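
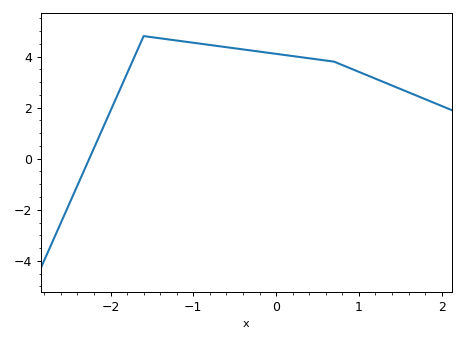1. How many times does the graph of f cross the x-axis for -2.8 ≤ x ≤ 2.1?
1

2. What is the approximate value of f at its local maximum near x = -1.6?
4.8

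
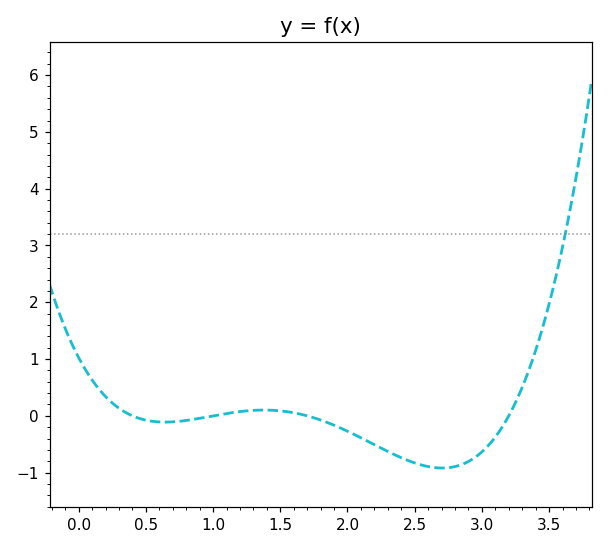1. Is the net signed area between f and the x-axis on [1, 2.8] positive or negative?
negative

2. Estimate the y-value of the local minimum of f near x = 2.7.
-0.919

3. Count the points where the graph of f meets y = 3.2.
1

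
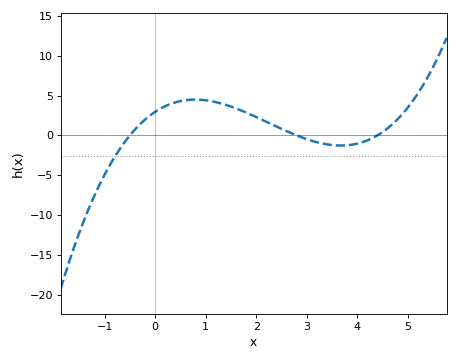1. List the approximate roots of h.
-0.5, 2.8, 4.4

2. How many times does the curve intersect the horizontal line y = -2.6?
1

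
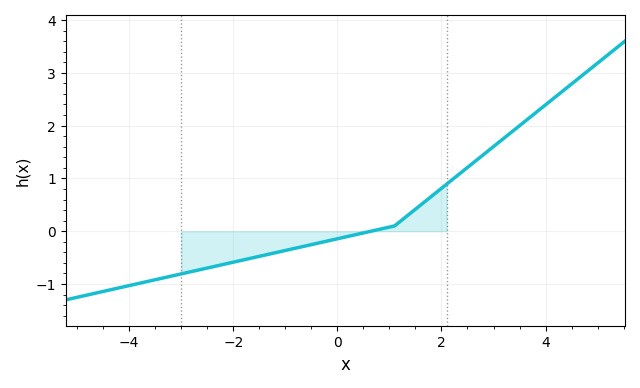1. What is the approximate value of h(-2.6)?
-0.7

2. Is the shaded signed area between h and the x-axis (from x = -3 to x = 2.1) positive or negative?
negative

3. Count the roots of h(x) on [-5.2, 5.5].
1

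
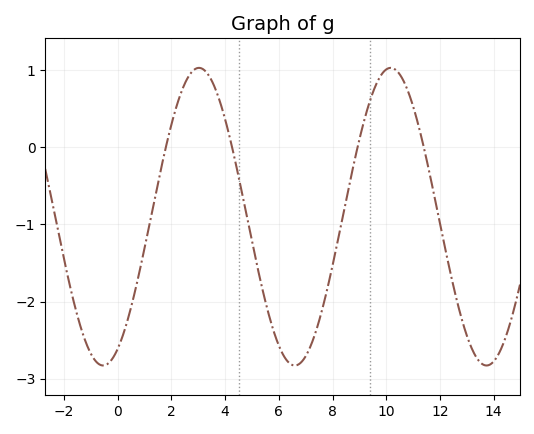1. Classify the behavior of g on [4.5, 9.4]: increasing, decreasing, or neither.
neither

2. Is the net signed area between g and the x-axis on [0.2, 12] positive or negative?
negative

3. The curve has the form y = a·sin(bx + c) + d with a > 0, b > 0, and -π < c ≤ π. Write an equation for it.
y = 1.93sin(0.88x - 1.1) - 0.9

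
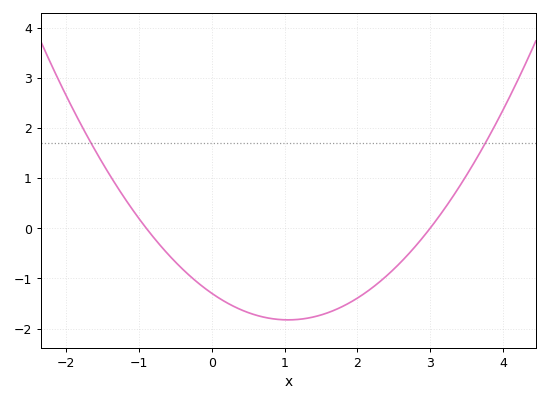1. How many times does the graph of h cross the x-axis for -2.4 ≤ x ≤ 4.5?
2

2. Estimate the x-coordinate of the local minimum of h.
1.05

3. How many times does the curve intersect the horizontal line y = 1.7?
2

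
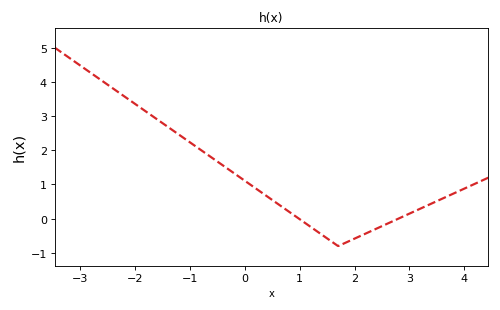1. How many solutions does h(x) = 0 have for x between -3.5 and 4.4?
2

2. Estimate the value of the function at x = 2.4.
-0.289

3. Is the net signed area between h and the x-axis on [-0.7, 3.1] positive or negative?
positive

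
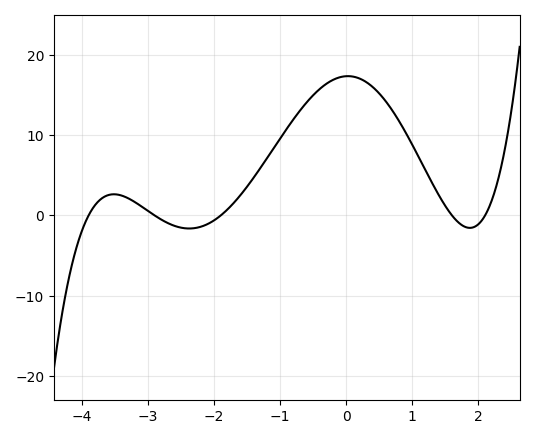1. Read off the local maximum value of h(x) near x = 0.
17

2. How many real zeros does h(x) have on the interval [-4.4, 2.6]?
5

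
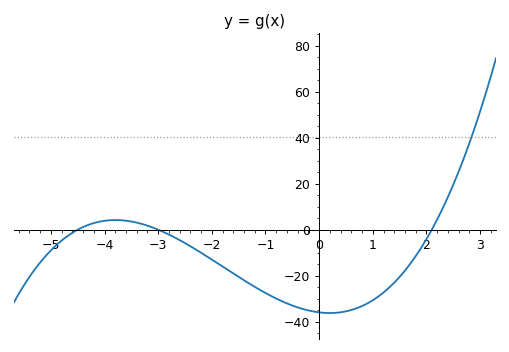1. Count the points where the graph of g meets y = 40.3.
1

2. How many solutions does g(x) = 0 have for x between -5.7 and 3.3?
3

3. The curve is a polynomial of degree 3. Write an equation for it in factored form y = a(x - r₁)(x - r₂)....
y = 1.27(x + 4.5)(x + 3)(x - 2.1)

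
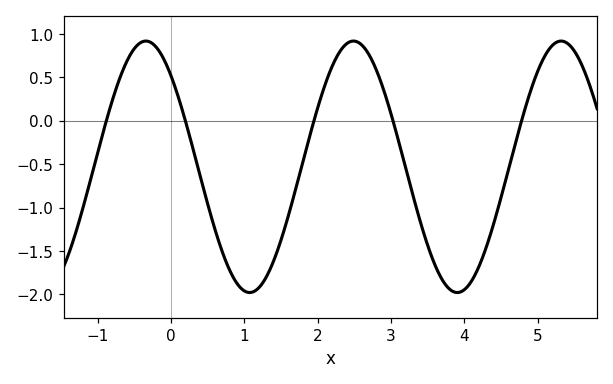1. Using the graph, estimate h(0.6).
-1.25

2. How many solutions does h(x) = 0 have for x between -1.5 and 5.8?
5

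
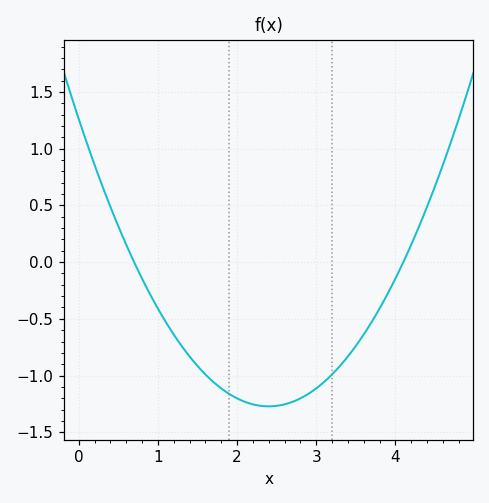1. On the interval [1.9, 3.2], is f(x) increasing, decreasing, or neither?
neither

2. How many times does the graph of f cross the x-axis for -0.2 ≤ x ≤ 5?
2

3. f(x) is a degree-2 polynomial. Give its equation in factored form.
y = 0.44(x - 0.7)(x - 4.1)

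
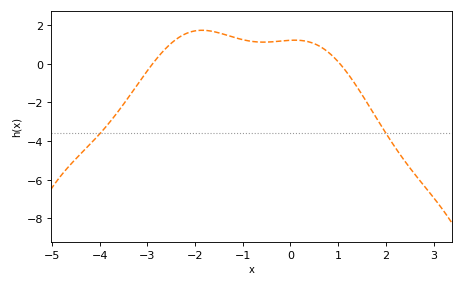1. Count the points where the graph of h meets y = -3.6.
2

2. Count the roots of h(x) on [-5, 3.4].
2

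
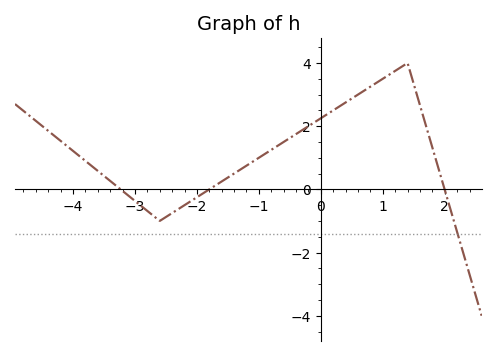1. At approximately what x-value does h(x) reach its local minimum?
-2.6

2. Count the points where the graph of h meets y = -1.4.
1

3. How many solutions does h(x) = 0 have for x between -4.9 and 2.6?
3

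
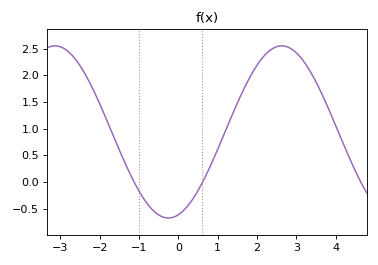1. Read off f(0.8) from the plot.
0.284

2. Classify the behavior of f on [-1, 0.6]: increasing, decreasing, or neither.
neither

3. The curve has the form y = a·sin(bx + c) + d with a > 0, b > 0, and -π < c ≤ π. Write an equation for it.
y = 1.61sin(1.09x - 1.29) + 0.94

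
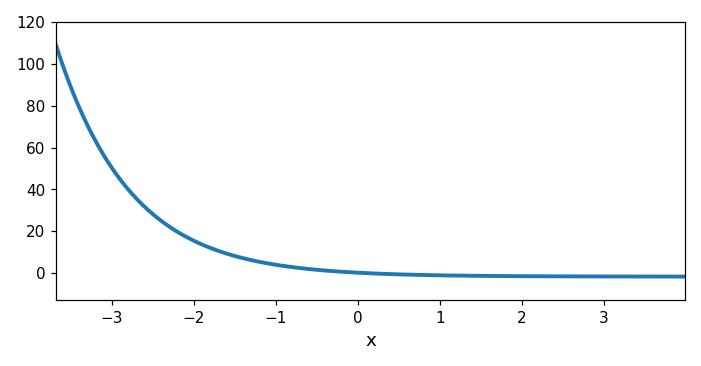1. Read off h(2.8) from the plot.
-1.69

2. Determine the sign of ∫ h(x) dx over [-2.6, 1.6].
positive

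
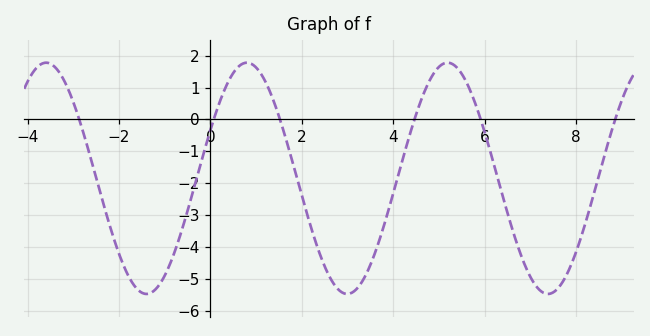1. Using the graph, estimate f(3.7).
-3.8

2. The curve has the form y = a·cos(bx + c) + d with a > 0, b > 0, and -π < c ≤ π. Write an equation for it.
y = 3.63cos(1.4x - 1.1) - 1.85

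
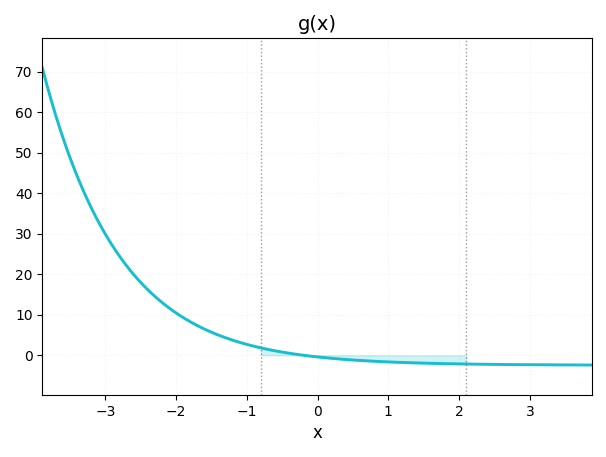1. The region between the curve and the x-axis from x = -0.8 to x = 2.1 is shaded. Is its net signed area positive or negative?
negative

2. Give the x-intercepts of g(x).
-0.203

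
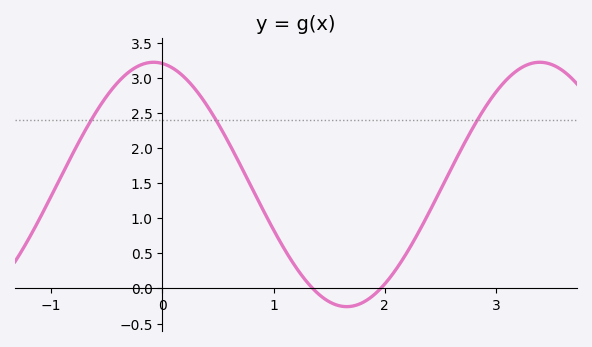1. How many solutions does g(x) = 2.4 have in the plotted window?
3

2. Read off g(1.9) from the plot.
-0.096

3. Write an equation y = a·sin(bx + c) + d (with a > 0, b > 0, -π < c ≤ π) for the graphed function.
y = 1.74sin(1.81x + 1.71) + 1.48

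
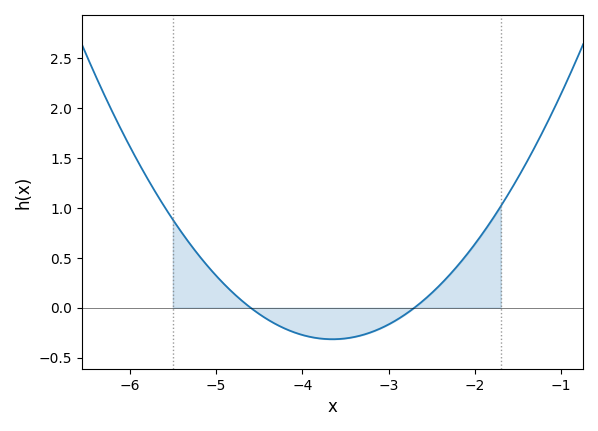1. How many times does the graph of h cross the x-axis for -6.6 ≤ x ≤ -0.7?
2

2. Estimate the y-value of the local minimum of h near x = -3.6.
-0.316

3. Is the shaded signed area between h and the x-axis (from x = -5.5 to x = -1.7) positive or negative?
positive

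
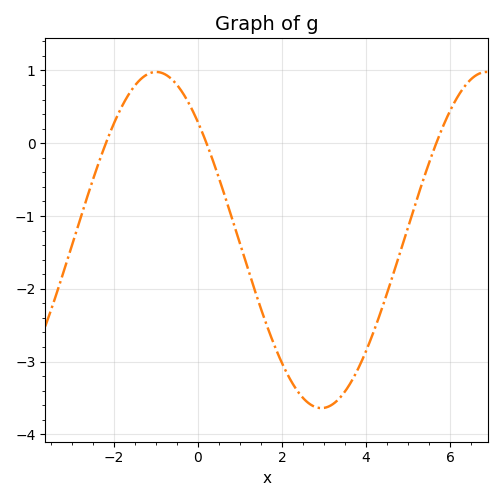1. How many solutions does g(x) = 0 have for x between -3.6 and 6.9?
3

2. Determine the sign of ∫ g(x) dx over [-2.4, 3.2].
negative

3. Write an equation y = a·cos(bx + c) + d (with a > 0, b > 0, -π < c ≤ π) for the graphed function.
y = 2.31cos(0.8x + 0.792) - 1.33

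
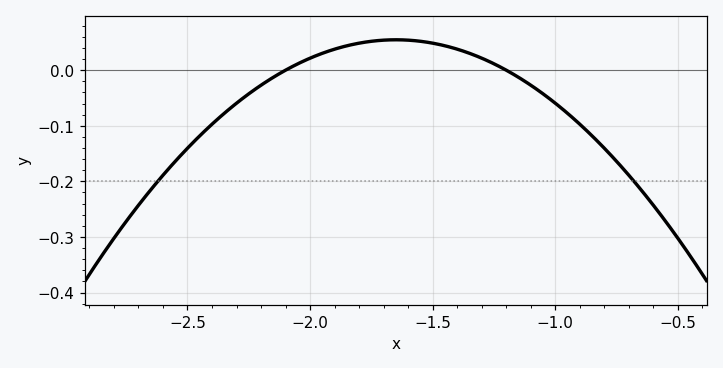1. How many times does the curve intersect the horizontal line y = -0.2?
2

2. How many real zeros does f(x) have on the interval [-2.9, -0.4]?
2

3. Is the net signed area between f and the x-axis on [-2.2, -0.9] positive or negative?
positive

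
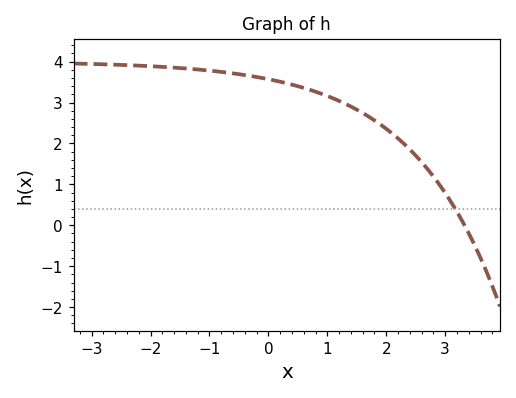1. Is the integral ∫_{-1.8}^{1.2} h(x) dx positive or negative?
positive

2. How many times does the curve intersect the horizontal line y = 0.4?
1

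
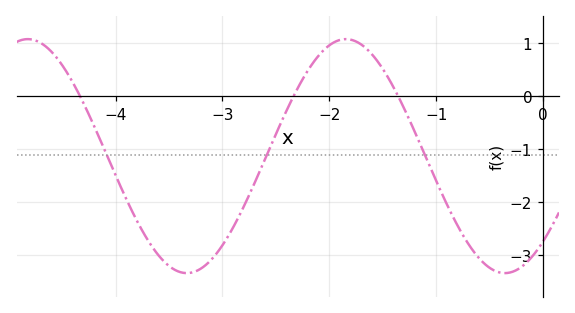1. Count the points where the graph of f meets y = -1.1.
3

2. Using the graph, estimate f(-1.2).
-0.67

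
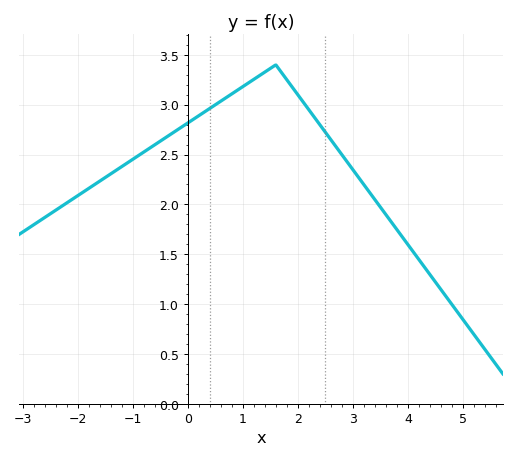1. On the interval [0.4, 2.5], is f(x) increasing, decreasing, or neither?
neither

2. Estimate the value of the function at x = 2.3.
2.85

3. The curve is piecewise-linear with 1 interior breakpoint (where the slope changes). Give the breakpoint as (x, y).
(1.6, 3.4)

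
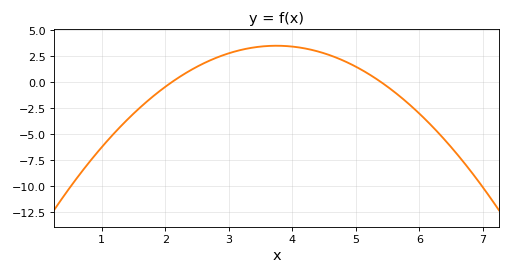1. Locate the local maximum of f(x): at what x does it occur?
3.8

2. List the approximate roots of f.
2.1, 5.4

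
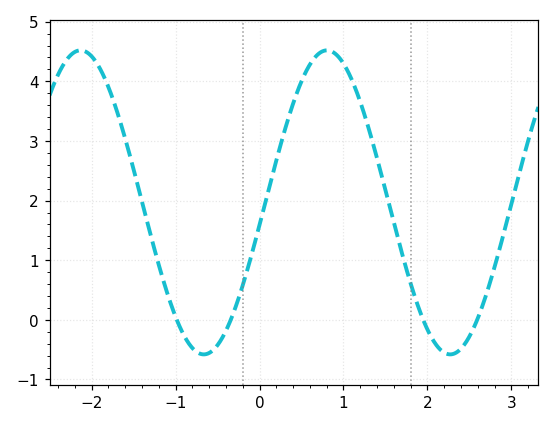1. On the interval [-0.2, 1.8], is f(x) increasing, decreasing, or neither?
neither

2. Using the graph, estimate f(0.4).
3.63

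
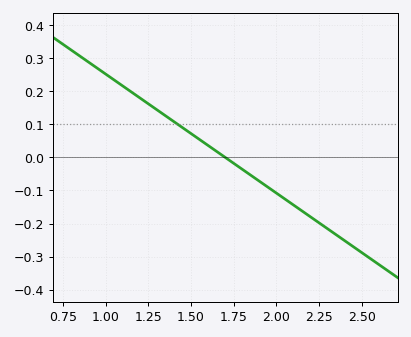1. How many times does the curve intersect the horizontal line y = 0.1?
1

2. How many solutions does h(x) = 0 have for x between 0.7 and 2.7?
1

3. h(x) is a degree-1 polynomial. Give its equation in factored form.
y = -0.36(x - 1.7)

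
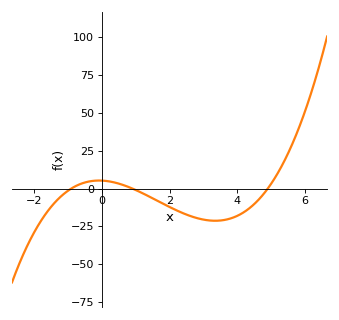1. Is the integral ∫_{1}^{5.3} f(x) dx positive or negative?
negative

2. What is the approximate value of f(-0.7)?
2.37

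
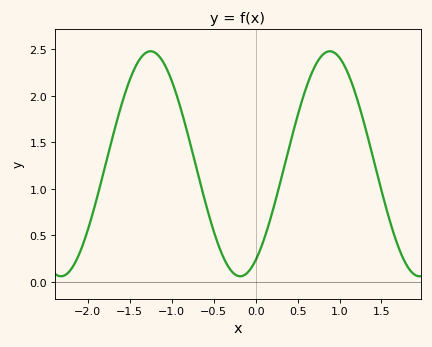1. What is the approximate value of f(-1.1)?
2.35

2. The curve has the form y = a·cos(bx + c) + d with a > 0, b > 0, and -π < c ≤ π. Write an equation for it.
y = 1.21cos(2.9x - 2.6) + 1.27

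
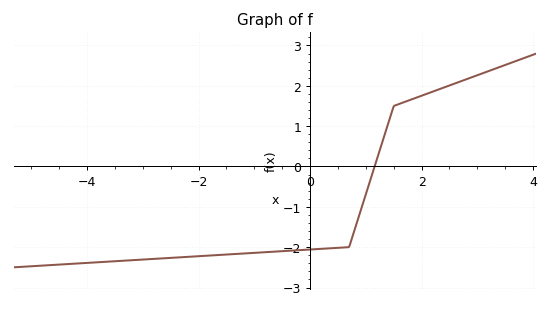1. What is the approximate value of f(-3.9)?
-2.38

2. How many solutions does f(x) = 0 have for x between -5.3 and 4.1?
1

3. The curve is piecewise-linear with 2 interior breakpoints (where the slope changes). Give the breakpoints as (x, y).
(0.7, -2); (1.5, 1.5)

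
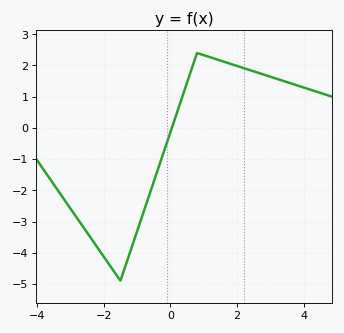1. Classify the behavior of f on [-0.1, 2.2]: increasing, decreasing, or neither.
neither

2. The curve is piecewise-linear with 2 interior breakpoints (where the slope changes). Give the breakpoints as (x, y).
(-1.5, -4.9); (0.8, 2.4)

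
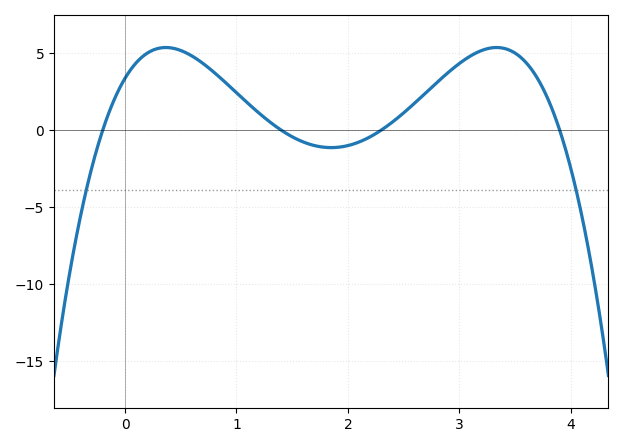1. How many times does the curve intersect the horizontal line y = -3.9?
2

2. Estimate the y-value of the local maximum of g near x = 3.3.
5.36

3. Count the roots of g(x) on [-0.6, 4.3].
4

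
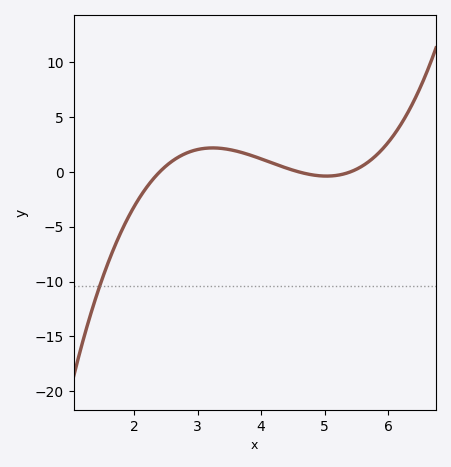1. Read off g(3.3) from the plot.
2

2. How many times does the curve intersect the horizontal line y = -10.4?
1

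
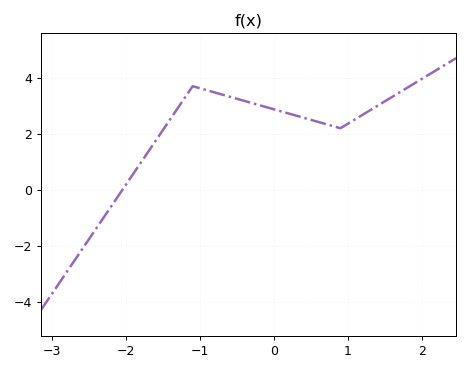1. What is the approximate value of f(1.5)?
3.2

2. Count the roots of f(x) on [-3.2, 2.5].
1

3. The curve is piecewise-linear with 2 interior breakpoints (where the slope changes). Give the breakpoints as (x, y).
(-1.1, 3.7); (0.9, 2.2)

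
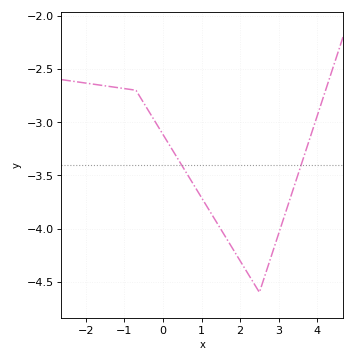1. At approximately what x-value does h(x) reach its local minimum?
2.5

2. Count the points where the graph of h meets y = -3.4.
2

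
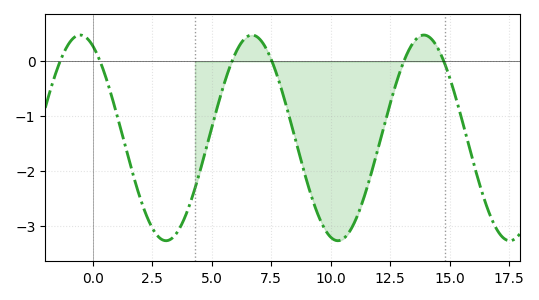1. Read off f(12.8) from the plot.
-0.332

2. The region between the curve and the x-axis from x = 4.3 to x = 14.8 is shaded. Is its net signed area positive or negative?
negative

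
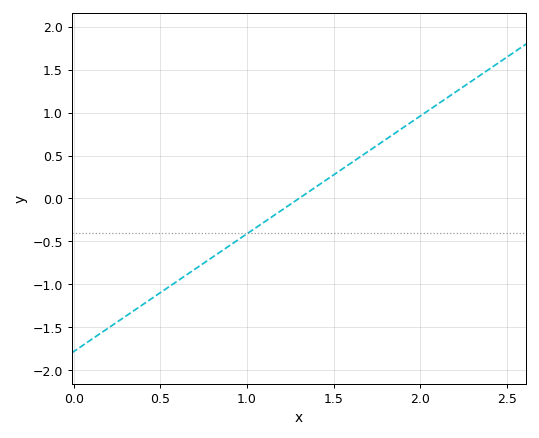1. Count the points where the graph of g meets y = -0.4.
1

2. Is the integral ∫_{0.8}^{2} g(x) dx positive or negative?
positive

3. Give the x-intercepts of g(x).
1.3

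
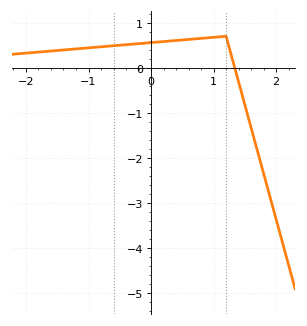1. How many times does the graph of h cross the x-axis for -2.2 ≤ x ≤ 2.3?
1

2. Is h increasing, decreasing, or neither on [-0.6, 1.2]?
increasing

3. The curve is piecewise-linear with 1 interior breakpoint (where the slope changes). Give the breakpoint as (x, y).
(1.2, 0.7)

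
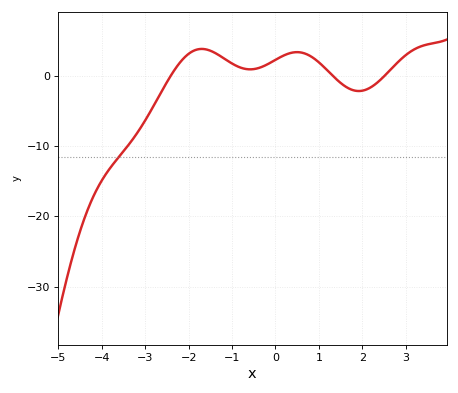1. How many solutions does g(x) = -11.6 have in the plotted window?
1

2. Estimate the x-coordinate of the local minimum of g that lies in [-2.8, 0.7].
-0.581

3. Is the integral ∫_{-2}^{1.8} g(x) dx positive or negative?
positive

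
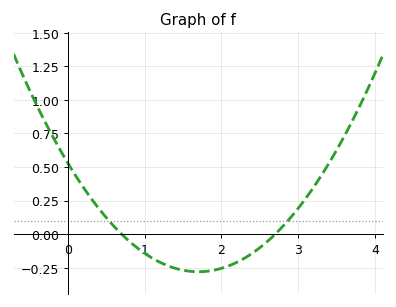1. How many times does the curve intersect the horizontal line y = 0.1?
2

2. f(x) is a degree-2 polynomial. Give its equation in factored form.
y = 0.28(x - 0.7)(x - 2.7)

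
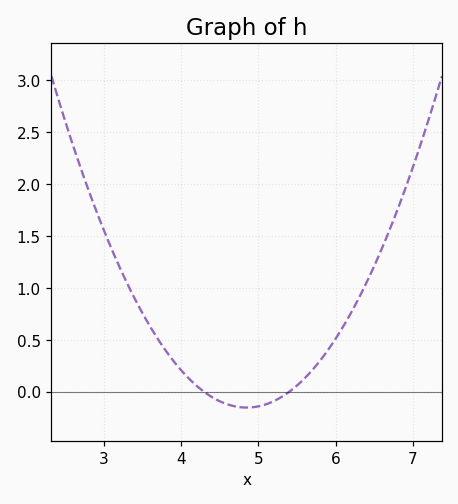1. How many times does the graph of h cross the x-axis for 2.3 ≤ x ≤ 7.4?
2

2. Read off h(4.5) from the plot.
-0.1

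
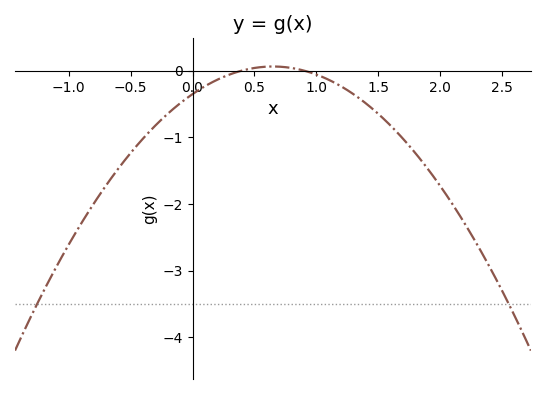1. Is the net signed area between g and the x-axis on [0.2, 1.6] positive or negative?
negative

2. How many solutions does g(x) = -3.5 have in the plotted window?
2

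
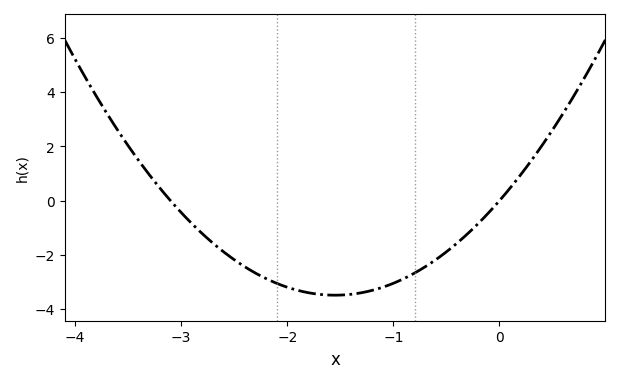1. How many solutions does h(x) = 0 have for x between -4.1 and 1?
2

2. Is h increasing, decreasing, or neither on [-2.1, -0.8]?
neither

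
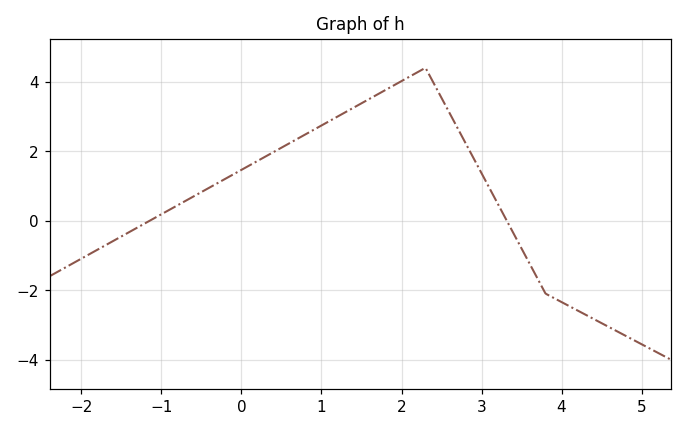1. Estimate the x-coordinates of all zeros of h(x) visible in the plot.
-1.2, 3.4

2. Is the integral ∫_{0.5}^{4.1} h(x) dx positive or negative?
positive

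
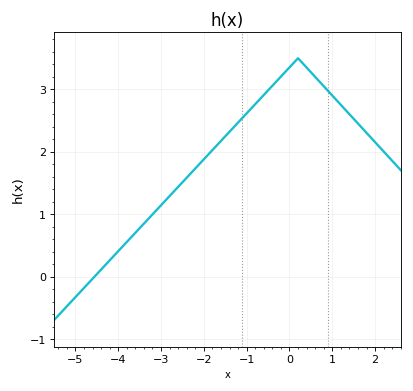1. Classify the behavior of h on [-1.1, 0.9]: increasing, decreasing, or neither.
neither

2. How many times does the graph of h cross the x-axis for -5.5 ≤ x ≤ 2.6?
1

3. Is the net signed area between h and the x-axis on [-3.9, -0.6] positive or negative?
positive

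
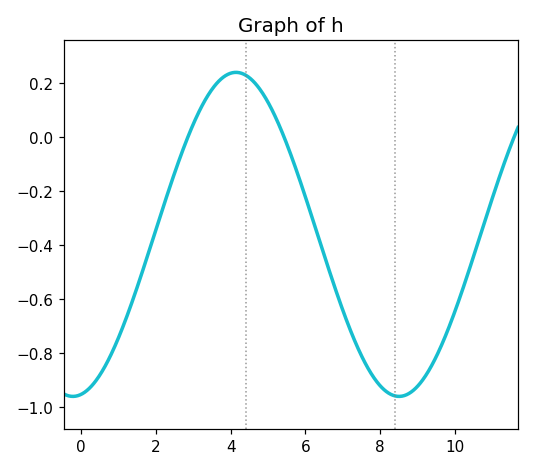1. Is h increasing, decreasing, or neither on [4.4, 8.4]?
decreasing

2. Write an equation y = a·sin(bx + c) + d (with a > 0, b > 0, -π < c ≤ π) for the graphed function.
y = 0.6sin(0.72x - 1.41) - 0.36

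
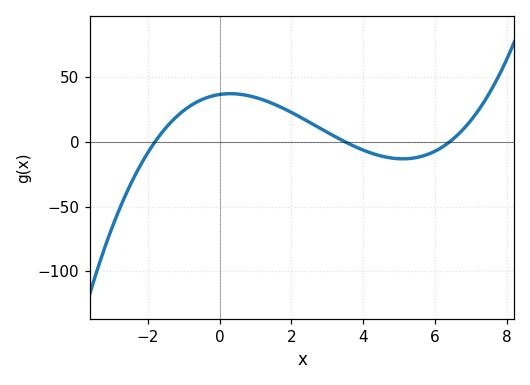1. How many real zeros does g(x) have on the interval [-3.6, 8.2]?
3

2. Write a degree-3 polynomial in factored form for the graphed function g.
y = 0.91(x + 1.8)(x - 3.5)(x - 6.4)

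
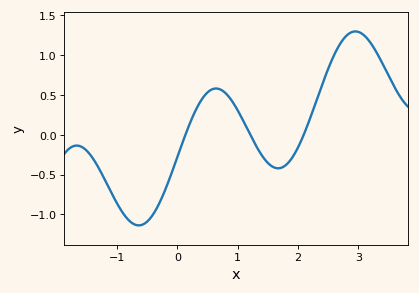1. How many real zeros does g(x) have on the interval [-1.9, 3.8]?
3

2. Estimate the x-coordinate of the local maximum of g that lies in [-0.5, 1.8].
0.642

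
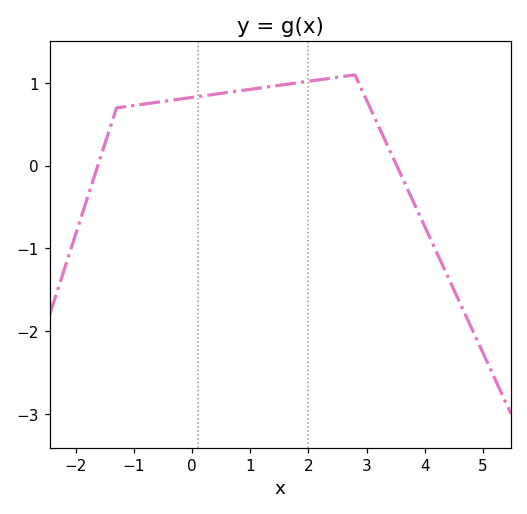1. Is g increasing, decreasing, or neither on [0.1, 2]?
increasing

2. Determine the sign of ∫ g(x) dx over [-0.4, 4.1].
positive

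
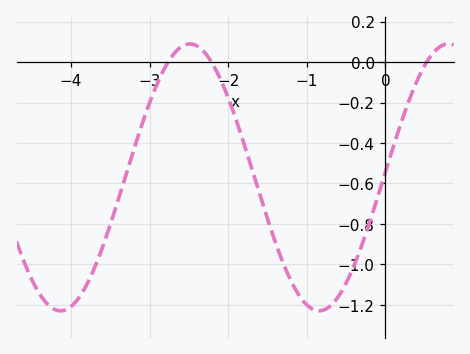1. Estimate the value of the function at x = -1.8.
-0.402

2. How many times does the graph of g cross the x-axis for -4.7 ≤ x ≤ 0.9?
3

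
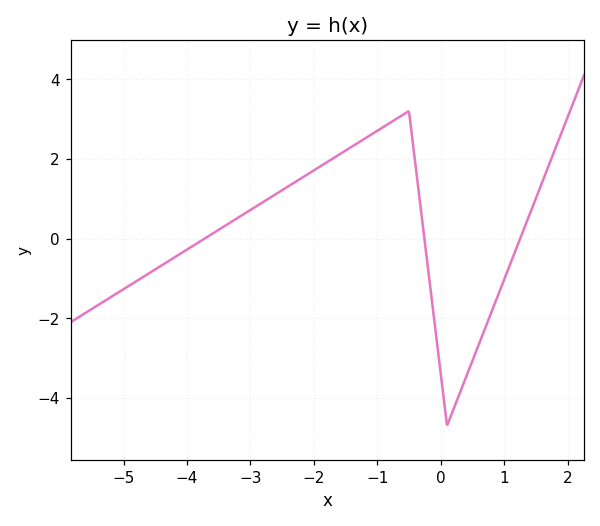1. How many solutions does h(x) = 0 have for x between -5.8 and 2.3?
3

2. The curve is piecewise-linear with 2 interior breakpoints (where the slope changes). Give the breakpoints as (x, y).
(-0.5, 3.2); (0.1, -4.7)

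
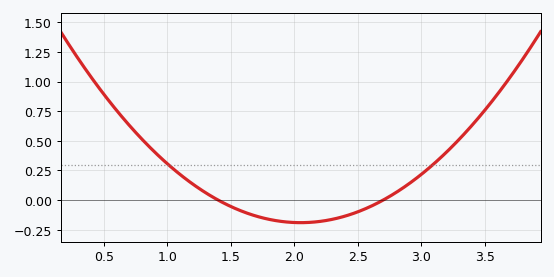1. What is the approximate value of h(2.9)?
0.14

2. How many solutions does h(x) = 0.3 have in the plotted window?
2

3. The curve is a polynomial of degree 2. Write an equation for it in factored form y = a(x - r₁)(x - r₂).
y = 0.45(x - 1.4)(x - 2.7)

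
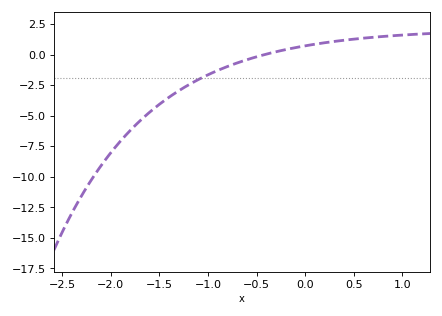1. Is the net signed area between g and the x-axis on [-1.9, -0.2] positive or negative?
negative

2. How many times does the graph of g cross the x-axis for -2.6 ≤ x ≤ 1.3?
1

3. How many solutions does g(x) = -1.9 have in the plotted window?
1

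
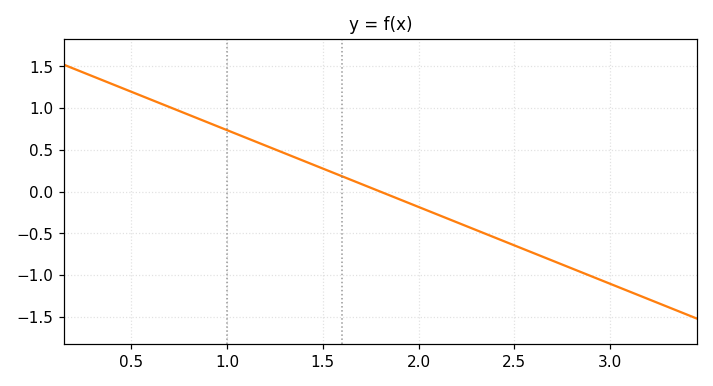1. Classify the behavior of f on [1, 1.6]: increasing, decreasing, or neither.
decreasing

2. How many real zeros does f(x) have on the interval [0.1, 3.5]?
1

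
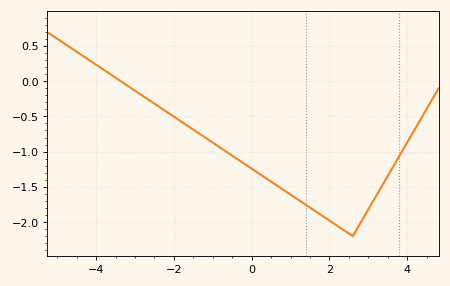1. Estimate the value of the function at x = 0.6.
-1.45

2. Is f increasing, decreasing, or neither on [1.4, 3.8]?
neither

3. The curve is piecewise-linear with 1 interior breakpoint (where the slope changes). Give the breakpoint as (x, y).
(2.6, -2.2)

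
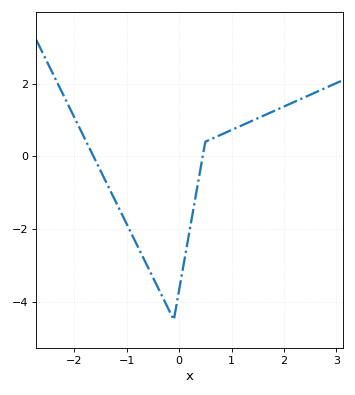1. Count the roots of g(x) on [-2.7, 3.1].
2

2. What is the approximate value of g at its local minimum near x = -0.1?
-4.4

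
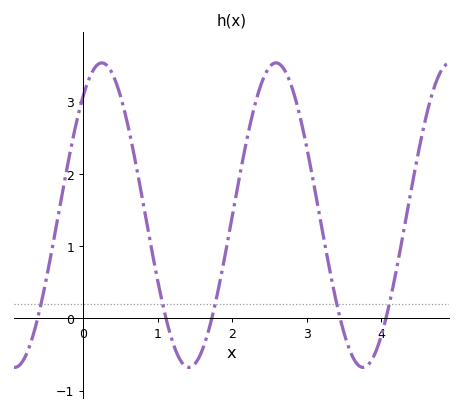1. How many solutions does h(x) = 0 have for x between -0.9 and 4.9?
5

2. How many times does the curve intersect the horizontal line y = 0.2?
5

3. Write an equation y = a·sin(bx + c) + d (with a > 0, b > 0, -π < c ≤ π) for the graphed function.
y = 2.11sin(2.7x + 0.89) + 1.43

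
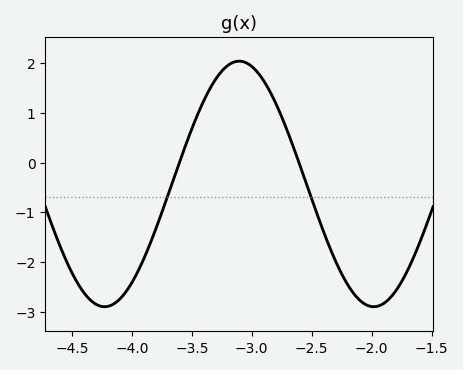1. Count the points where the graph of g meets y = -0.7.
2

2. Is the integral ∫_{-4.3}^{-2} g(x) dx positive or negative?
negative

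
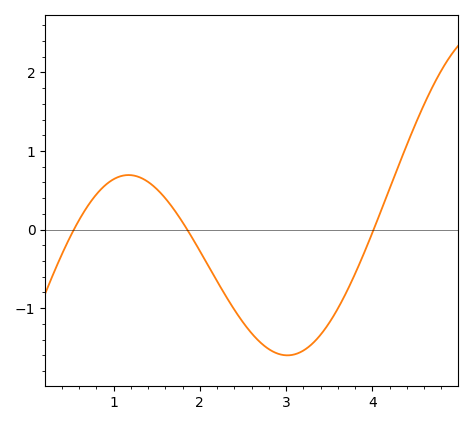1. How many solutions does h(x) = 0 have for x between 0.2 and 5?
3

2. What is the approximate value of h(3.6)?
-1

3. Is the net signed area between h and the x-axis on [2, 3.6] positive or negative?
negative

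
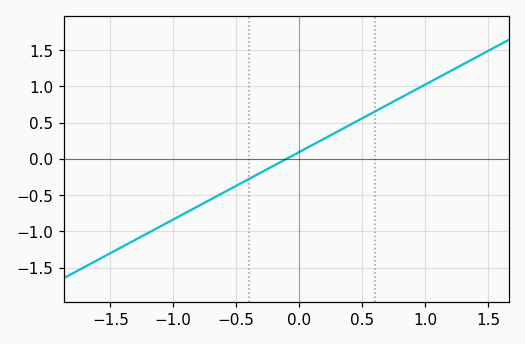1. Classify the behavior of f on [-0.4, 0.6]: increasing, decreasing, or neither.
increasing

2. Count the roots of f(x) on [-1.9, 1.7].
1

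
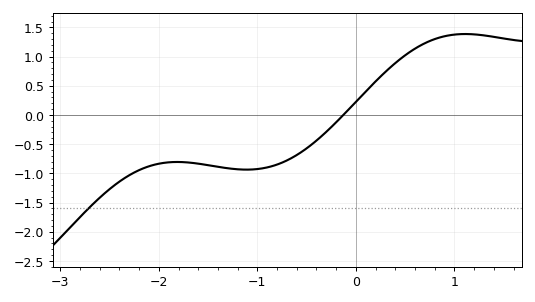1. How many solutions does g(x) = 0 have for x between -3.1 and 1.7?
1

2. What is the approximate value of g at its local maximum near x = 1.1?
1.4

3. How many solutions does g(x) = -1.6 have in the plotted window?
1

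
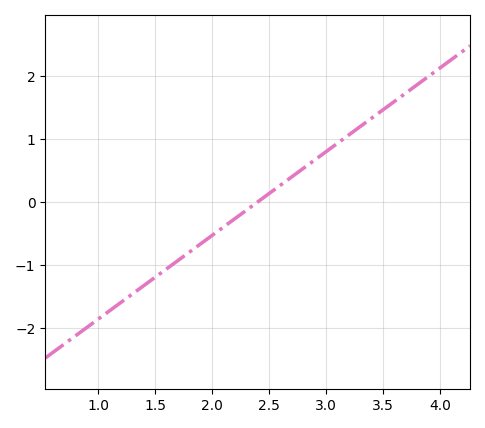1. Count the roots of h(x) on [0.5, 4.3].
1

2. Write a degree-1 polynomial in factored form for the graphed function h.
y = 1.33(x - 2.4)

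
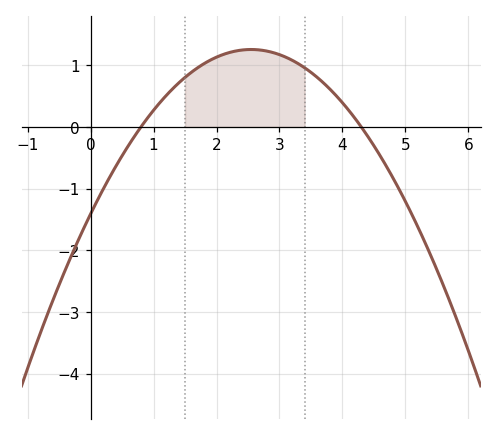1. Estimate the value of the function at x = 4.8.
-0.82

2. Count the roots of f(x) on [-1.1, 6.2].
2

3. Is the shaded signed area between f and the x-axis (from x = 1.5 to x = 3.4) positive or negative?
positive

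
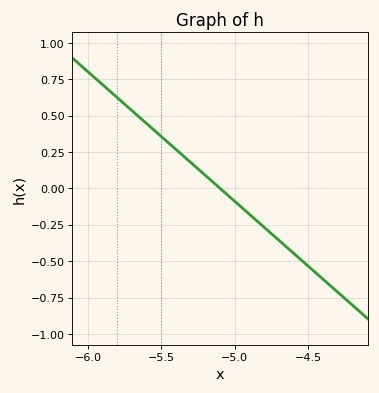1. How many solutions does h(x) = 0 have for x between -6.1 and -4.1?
1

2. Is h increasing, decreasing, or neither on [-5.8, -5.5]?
decreasing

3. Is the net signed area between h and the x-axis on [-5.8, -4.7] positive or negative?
positive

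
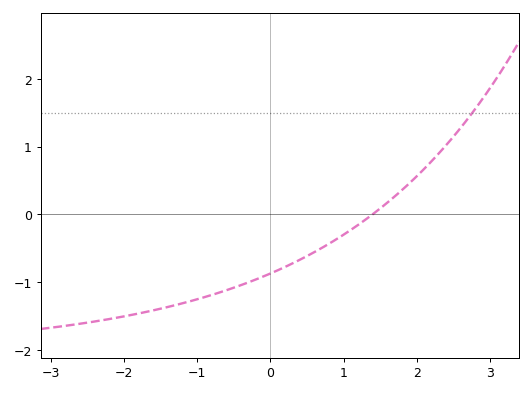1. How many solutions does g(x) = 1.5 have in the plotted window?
1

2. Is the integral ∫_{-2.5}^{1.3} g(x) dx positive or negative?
negative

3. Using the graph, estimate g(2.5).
1.1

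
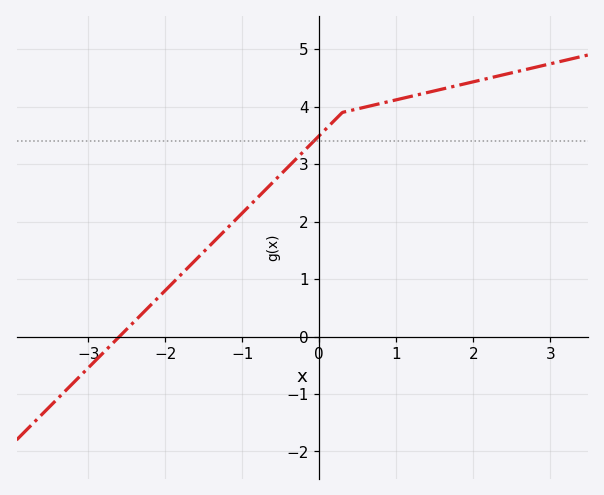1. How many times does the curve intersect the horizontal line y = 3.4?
1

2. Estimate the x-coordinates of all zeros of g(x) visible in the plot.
-2.6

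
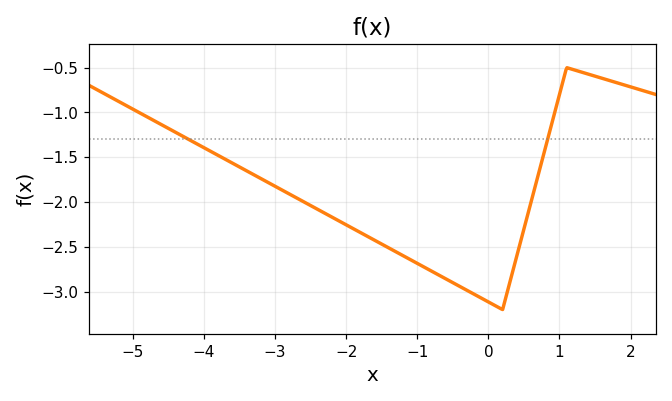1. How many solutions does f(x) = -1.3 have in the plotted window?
2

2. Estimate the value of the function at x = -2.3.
-2.1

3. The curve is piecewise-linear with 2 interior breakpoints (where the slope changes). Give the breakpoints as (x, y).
(0.2, -3.2); (1.1, -0.5)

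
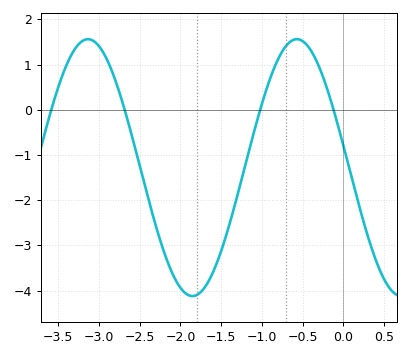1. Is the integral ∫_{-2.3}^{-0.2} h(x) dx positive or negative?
negative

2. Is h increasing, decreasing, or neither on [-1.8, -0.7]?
increasing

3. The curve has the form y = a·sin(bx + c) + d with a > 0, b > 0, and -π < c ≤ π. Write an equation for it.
y = 2.84sin(2.45x + 2.97) - 1.28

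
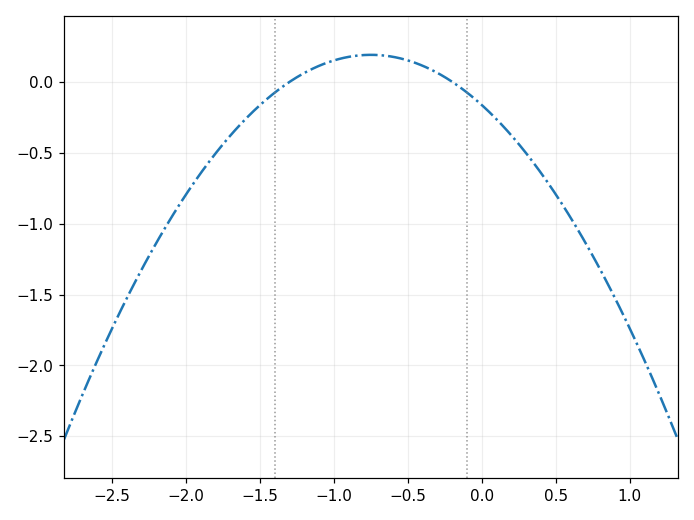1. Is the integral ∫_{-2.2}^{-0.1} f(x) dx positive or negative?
negative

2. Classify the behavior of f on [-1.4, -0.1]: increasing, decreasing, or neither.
neither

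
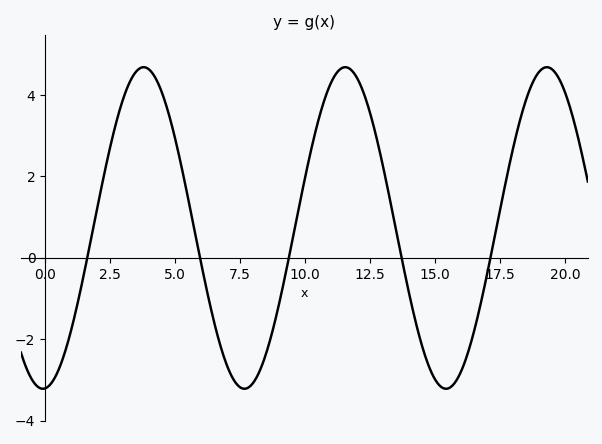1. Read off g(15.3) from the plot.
-3.2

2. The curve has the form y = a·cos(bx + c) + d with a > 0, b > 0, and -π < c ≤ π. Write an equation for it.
y = 3.95cos(0.81x - 3.07) + 0.73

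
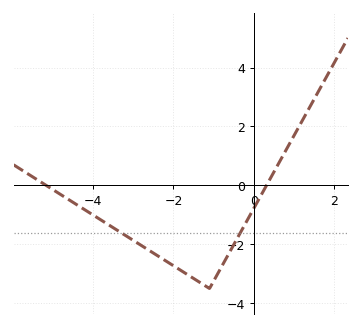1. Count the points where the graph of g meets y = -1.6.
2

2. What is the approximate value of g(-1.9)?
-2.8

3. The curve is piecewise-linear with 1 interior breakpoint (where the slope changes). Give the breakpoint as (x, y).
(-1.1, -3.5)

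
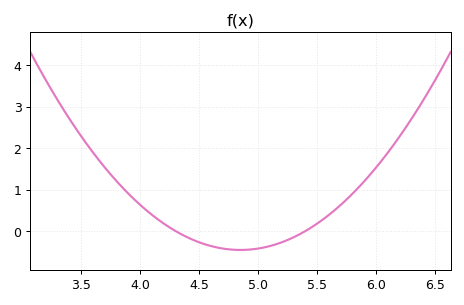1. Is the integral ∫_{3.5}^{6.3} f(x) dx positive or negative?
positive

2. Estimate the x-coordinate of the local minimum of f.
4.85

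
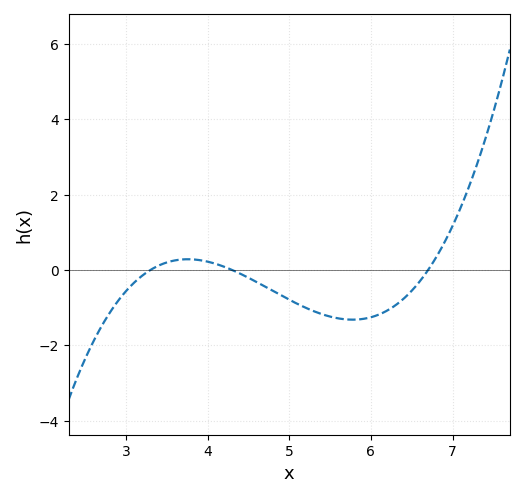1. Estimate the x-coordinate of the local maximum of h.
3.76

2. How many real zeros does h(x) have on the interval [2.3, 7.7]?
3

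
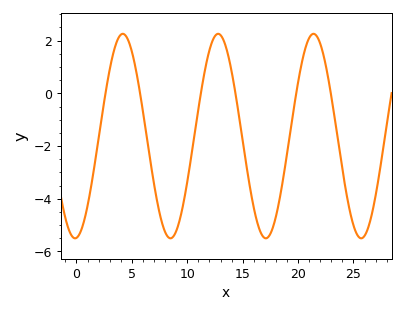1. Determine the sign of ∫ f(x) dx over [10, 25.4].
negative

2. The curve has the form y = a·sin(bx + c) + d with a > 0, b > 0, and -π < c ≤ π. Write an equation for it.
y = 3.88sin(0.73x - 1.48) - 1.62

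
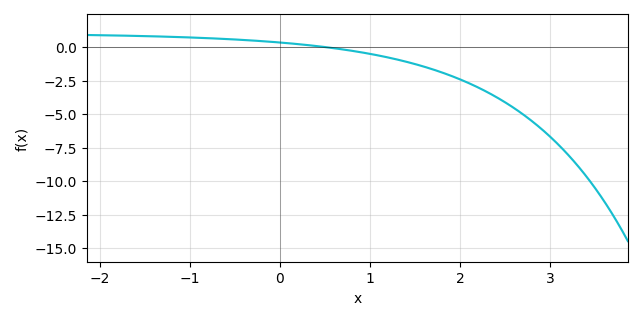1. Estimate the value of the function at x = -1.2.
0.763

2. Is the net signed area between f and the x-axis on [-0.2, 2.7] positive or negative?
negative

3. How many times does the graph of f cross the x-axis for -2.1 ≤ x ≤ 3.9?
1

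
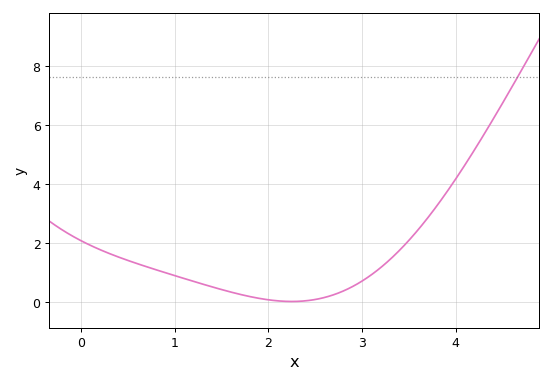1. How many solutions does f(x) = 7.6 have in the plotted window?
1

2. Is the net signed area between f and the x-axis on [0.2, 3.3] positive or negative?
positive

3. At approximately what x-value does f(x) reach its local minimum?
2.3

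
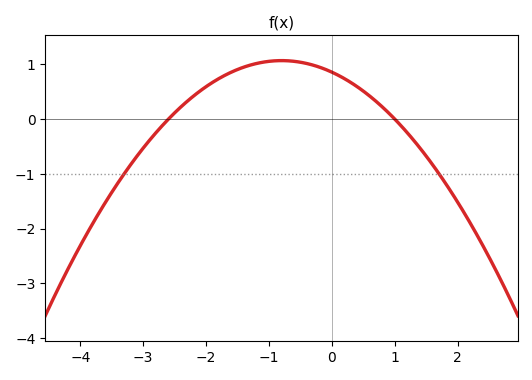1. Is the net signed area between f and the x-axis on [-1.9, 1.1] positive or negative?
positive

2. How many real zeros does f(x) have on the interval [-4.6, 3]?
2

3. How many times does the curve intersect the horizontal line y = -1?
2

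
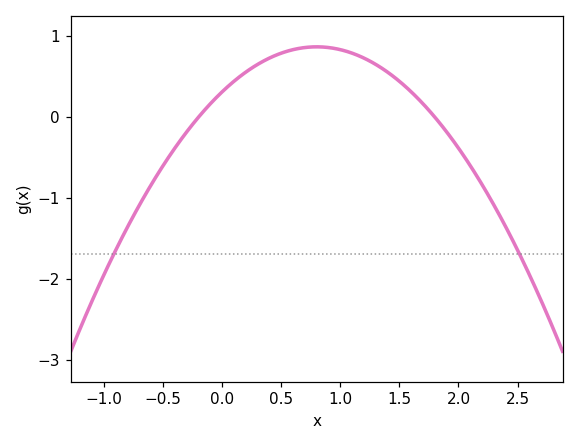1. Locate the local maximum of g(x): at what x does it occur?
0.8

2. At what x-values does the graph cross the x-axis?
-0.2, 1.8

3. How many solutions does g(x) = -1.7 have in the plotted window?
2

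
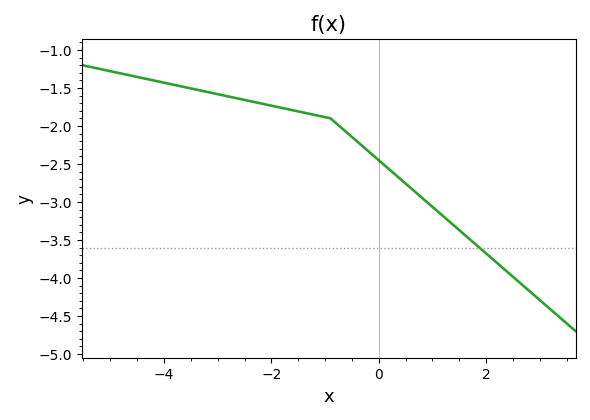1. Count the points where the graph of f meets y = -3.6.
1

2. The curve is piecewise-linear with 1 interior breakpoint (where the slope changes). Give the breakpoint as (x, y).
(-0.9, -1.9)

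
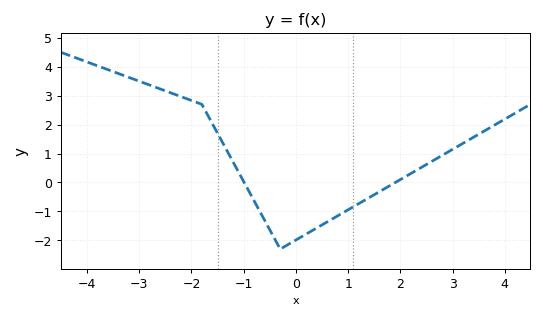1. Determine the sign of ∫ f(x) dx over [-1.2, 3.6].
negative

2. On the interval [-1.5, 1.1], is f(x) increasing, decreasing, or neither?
neither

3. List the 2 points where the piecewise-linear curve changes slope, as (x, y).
(-1.8, 2.7); (-0.3, -2.3)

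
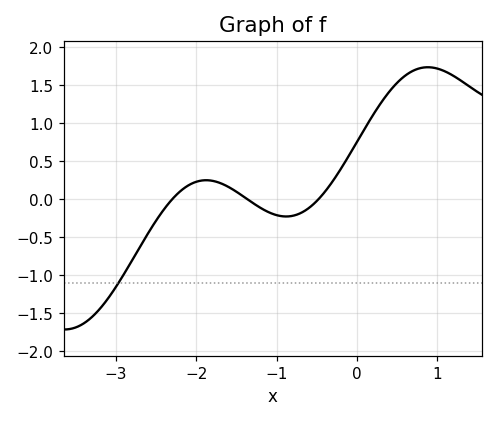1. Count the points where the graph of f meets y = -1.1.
1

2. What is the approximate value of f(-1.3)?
-0.05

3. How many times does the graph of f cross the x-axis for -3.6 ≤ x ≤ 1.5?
3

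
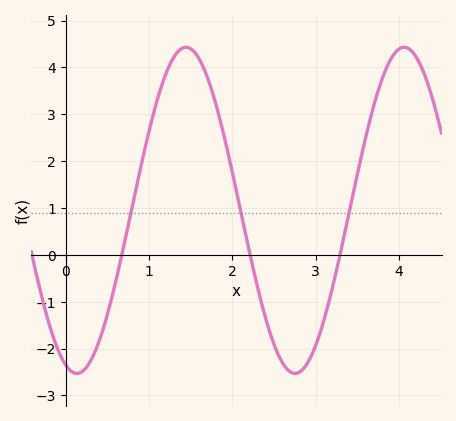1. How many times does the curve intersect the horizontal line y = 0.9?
3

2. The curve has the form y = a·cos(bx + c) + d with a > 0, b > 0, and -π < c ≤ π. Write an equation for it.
y = 3.48cos(2.4x + 2.82) + 0.95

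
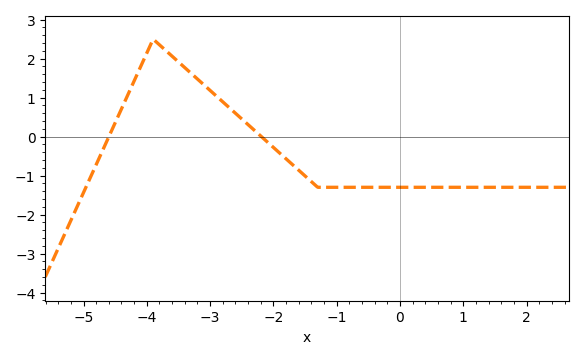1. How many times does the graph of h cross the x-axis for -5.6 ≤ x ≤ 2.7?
2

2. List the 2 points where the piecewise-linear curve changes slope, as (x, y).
(-3.9, 2.5); (-1.3, -1.3)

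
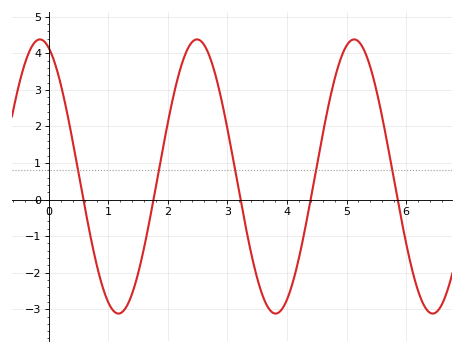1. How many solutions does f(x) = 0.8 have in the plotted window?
5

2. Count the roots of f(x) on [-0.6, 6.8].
5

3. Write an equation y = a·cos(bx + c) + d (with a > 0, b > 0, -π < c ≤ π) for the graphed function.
y = 3.75cos(2.4x + 0.36) + 0.63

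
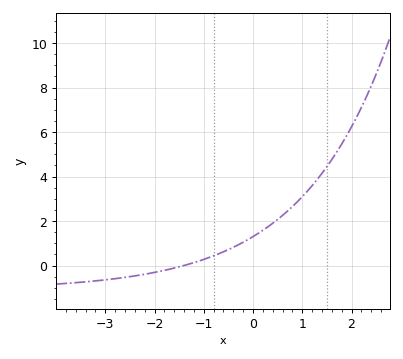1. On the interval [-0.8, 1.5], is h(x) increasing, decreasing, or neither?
increasing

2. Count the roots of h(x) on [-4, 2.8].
1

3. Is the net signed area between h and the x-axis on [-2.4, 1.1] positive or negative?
positive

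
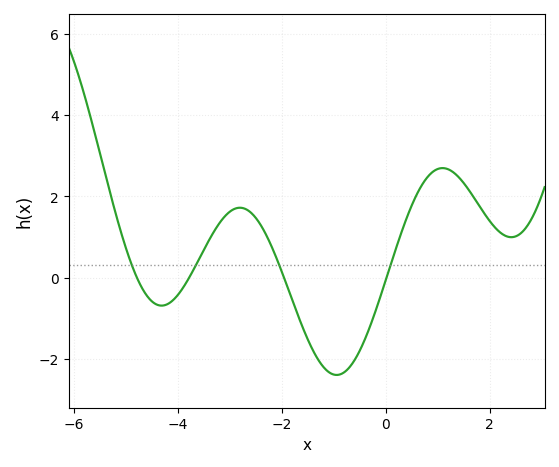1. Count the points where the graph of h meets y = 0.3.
4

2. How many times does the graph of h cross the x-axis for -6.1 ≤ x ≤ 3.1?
4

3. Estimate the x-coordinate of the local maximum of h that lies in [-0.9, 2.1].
1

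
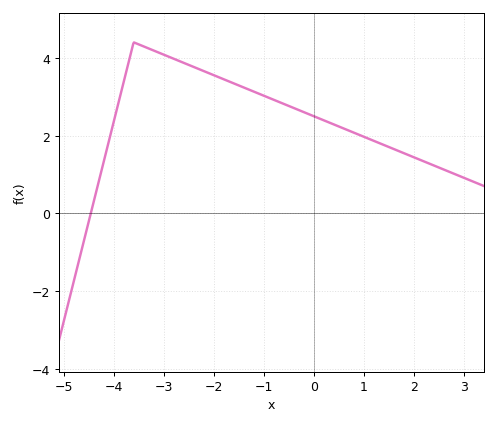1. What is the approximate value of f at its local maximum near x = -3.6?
4.4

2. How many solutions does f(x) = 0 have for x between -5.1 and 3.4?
1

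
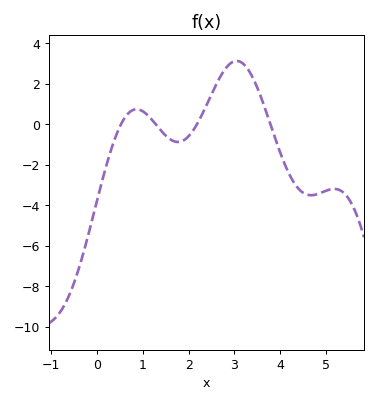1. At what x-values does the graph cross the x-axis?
0.5, 1.3, 2.2, 3.8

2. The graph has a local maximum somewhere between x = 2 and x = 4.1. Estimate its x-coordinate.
3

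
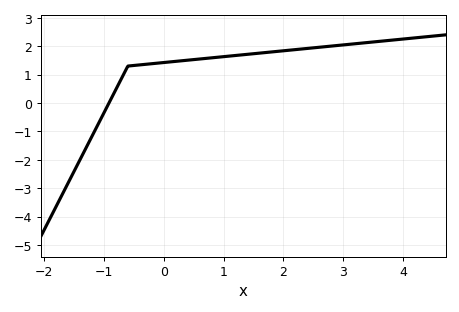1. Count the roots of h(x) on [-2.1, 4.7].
1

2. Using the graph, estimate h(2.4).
1.92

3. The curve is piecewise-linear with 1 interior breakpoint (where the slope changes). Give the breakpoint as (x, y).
(-0.6, 1.3)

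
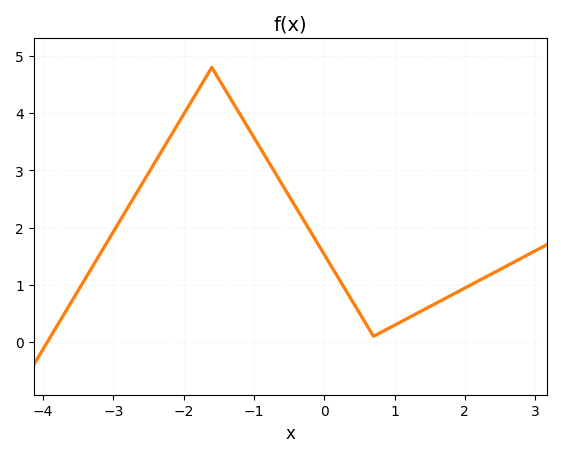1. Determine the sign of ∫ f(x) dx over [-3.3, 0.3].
positive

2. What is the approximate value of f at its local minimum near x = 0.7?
0.101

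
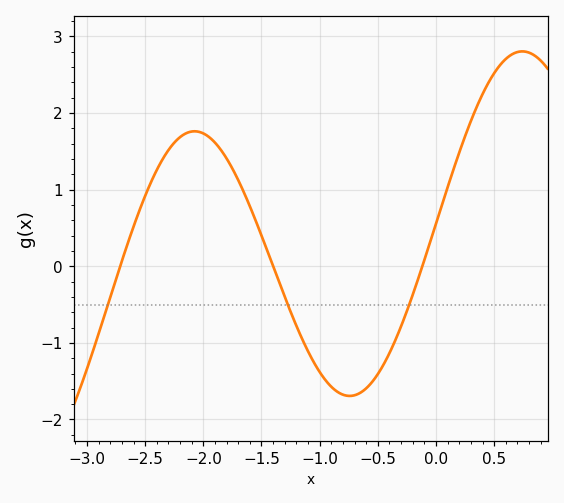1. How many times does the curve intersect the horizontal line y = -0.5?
3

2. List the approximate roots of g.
-2.71, -1.4, -0.117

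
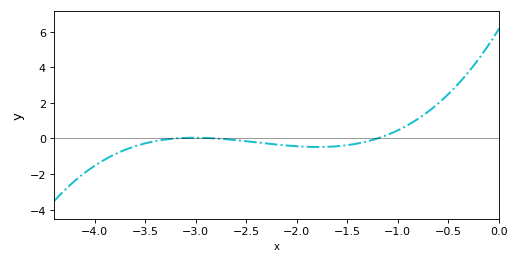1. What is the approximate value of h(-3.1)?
0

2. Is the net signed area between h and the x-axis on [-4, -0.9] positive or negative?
negative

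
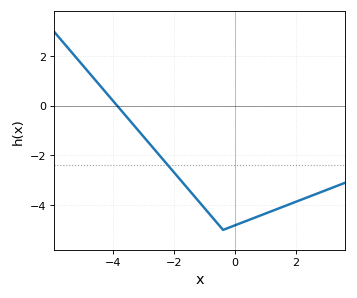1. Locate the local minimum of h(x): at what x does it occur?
-0.4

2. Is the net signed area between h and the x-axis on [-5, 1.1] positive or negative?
negative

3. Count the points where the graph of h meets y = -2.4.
1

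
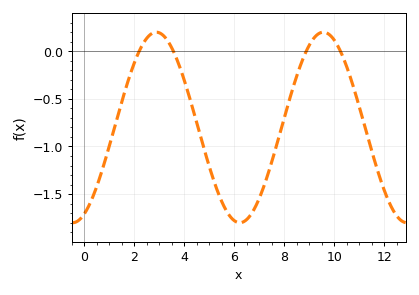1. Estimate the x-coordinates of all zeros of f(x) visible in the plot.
2.2, 3.6, 8.8, 10.2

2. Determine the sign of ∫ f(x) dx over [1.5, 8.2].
negative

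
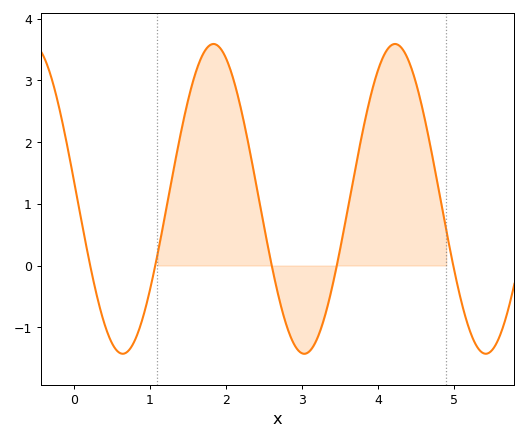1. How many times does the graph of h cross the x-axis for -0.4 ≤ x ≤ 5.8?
5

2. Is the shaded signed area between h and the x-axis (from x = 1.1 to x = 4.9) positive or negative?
positive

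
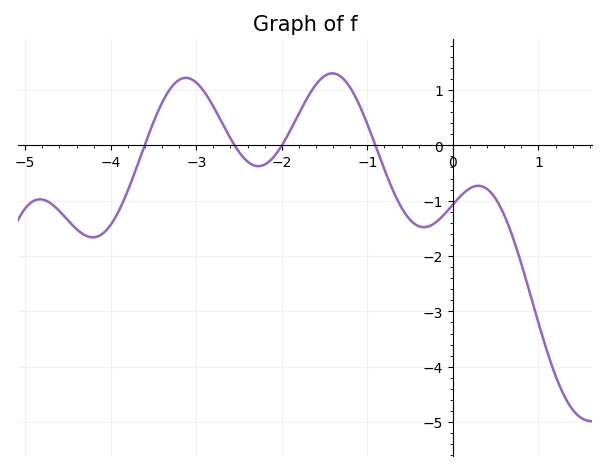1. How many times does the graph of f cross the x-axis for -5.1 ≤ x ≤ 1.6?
4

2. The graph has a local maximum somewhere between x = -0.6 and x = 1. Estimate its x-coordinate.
0.297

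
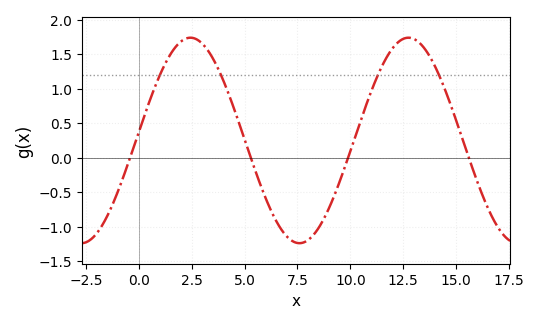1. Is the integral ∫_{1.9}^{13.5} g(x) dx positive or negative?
positive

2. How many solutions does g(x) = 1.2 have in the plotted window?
4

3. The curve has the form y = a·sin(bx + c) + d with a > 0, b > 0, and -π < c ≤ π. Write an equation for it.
y = 1.49sin(0.61x + 0.08) + 0.25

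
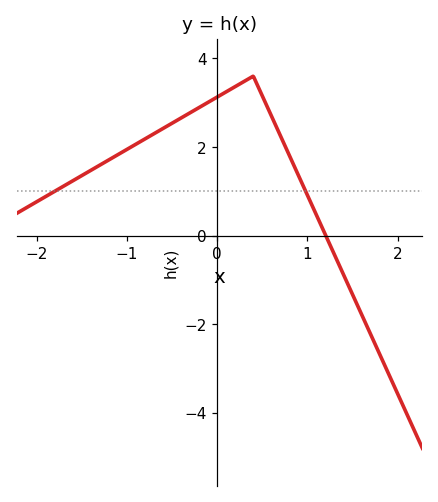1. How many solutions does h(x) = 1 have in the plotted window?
2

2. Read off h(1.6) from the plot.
-1.8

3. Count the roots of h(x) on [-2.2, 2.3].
1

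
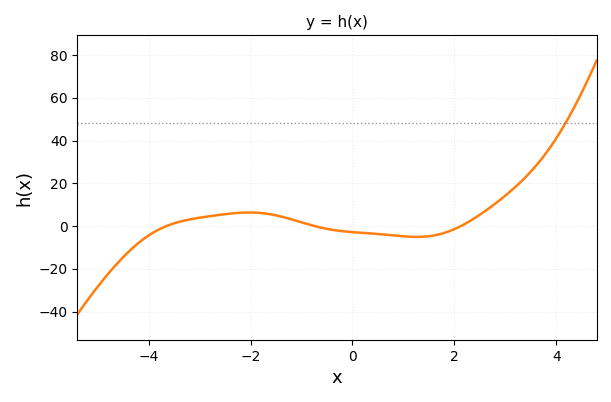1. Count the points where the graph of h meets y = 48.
1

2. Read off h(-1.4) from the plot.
4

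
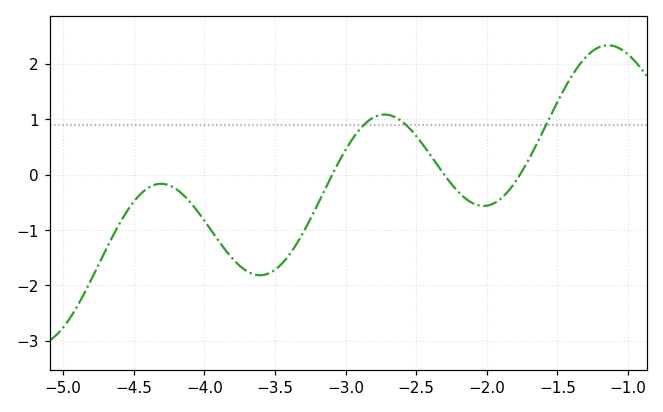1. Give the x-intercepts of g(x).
-3.1, -2.3, -1.8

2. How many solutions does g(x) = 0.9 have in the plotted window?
3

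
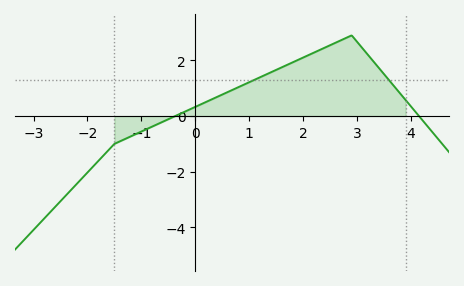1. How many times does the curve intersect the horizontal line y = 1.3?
2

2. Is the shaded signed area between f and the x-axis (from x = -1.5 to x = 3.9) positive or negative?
positive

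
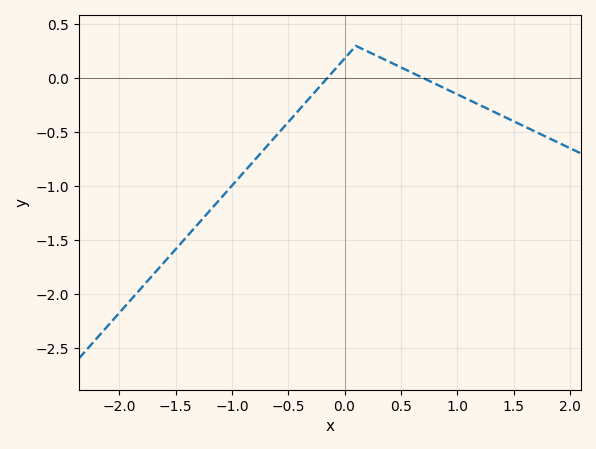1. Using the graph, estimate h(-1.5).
-1.6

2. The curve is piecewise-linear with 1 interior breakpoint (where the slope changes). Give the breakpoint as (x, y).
(0.1, 0.3)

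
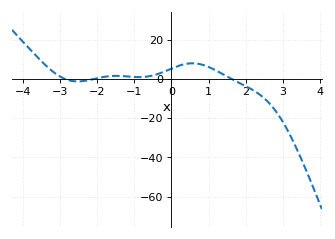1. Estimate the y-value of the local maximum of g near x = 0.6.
8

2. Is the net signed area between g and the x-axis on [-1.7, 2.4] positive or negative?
positive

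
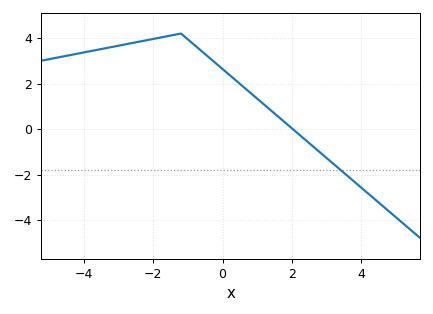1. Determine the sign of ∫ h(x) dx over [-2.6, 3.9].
positive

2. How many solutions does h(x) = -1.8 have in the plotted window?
1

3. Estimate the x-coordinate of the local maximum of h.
-1.2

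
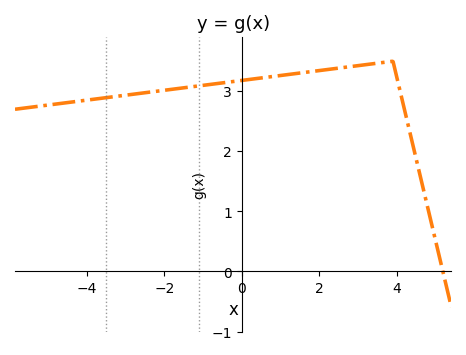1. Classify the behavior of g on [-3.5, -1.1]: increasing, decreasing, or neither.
increasing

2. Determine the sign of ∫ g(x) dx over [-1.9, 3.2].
positive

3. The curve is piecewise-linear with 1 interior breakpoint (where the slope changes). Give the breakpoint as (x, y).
(3.9, 3.5)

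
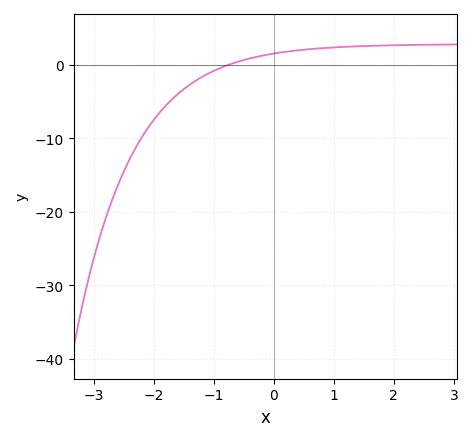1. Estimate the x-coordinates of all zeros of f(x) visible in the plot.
-0.7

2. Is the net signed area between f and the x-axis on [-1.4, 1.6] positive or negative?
positive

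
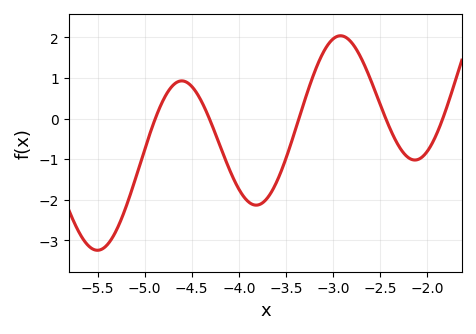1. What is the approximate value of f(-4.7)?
0.819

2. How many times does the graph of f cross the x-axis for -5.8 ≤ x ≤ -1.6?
5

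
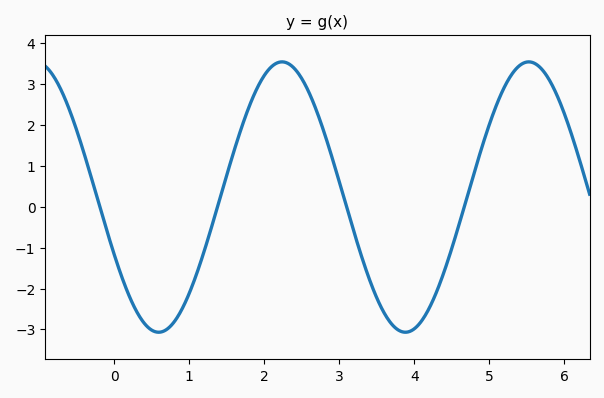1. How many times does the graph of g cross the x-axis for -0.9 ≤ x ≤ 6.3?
4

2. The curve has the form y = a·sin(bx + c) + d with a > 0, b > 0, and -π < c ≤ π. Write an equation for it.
y = 3.31sin(1.91x - 2.7) + 0.24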